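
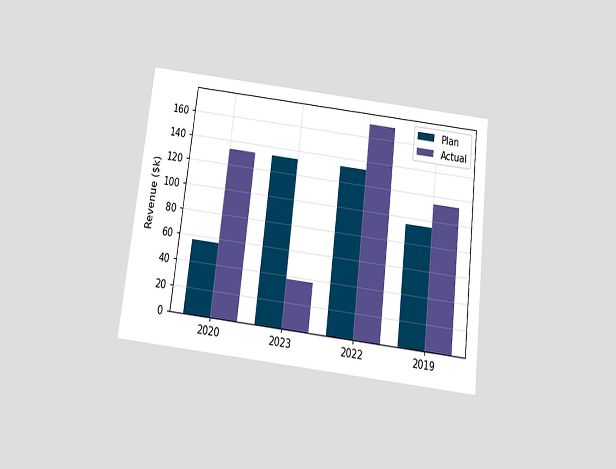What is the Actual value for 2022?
The chart is tilted about 7° clockwise and viewed slightly from below. The Actual bar at 2022 reaches $171k on the y-axis.

$171k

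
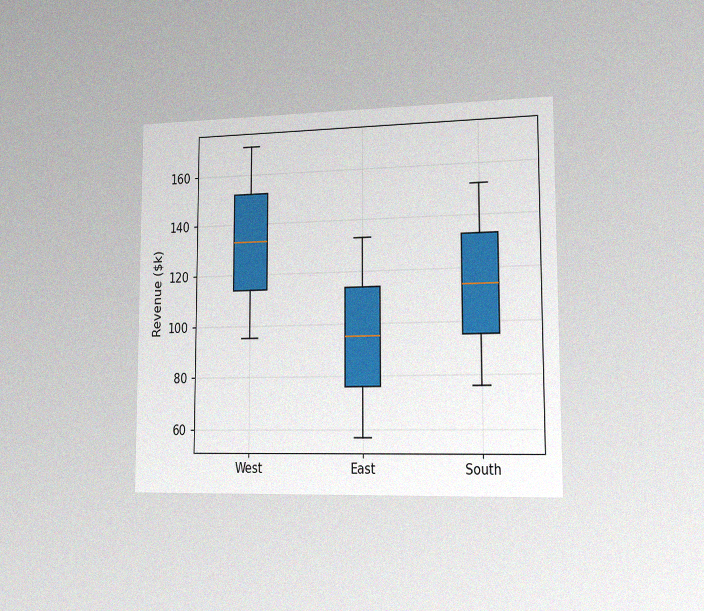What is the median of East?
$95k

The chart is viewed slightly from the right, with some photo noise. The median line in the East box sits at $95k.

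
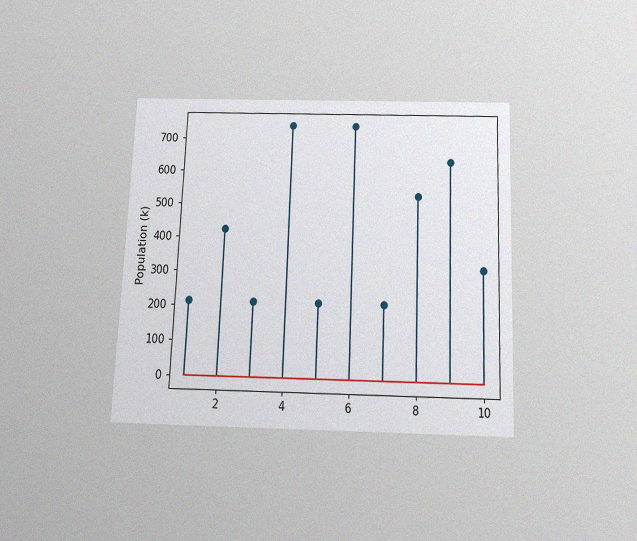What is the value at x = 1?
212k

The chart is tilted about 2° clockwise and viewed slightly from below, with some photo noise. The stem at x=1 reaches 212k.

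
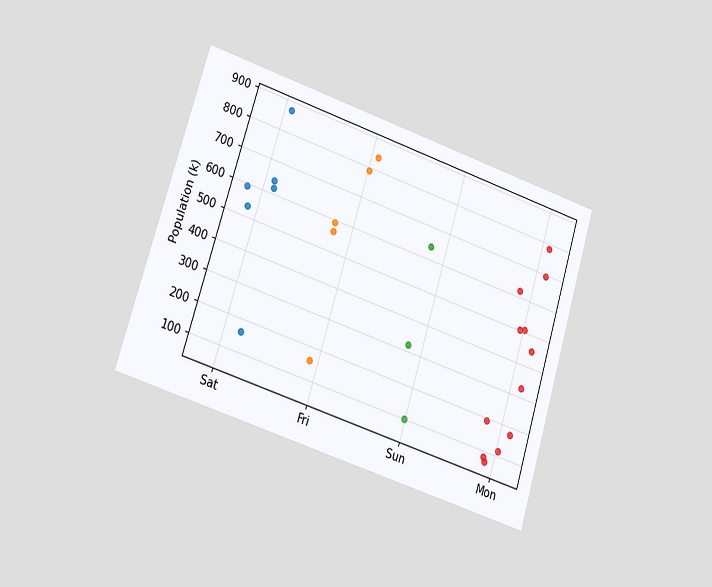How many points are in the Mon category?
12

The chart is tilted about 17° clockwise and viewed at a slight angle. Counting the markers in the Mon column gives 12.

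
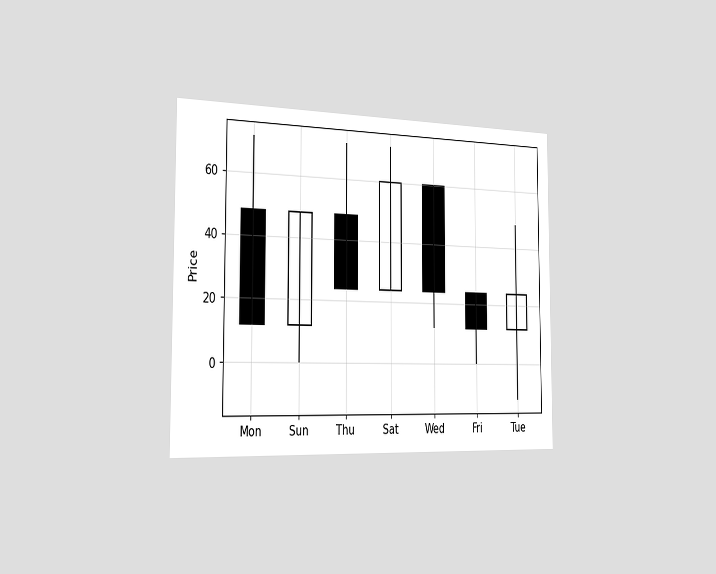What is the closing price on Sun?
The chart is viewed slightly from the left. The Sun candle closes at 48.

48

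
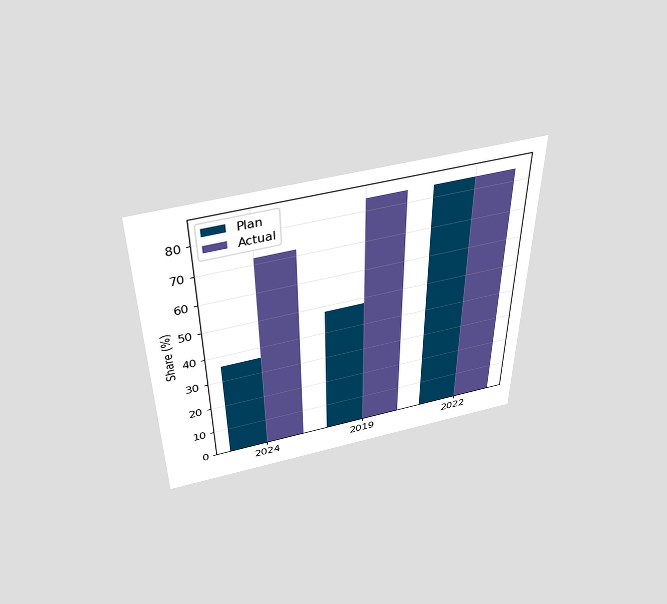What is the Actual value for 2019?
The chart is viewed slightly from above. The Actual bar at 2019 reaches 84% on the y-axis.

84%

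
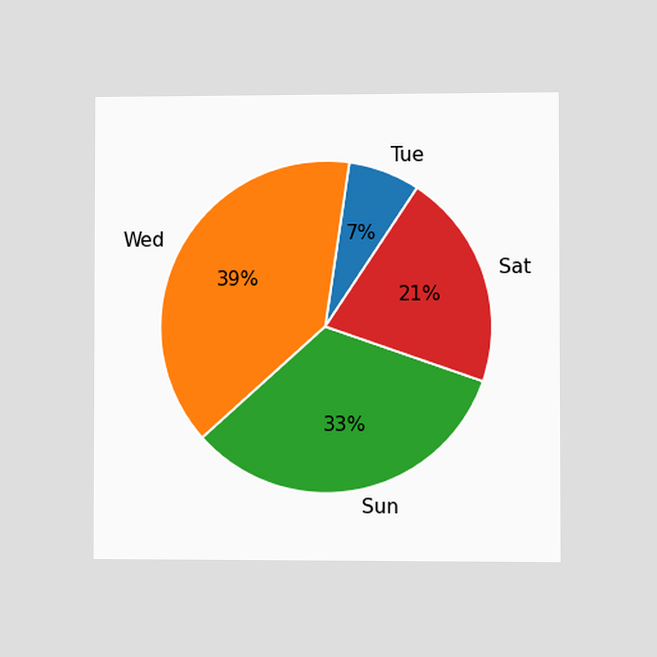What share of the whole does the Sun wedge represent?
The chart is viewed at a slight angle. The Sun slice takes up 33% of the pie.

33%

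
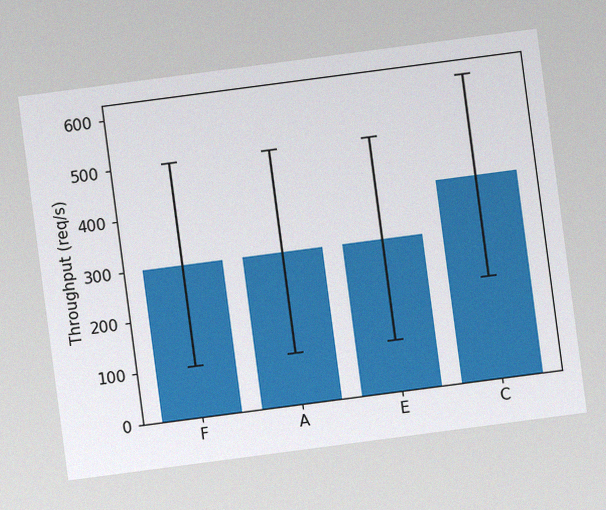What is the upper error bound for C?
600req/s

The chart is tilted about 7° counter-clockwise, with some photo noise. The C bar's upper whisker reaches 600req/s.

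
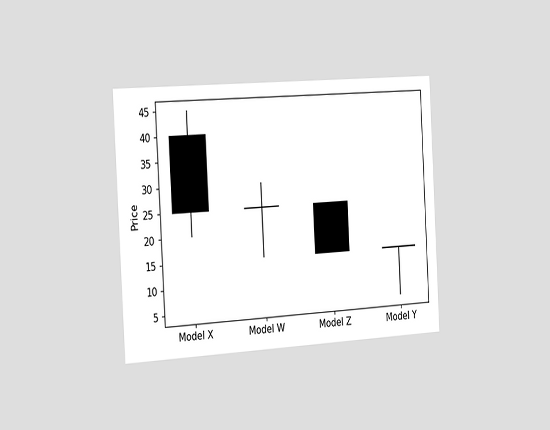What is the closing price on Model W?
The chart is tilted about 3° counter-clockwise and viewed slightly from the left. The Model W candle closes at 25.

25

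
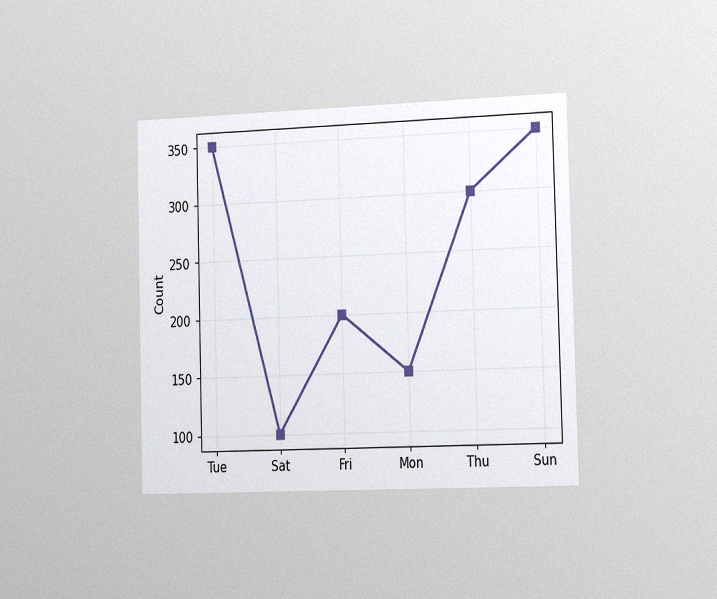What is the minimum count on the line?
The chart is viewed slightly from the right, with some photo noise. The lowest point is at Sat, and reading across to the y-axis gives 100.

100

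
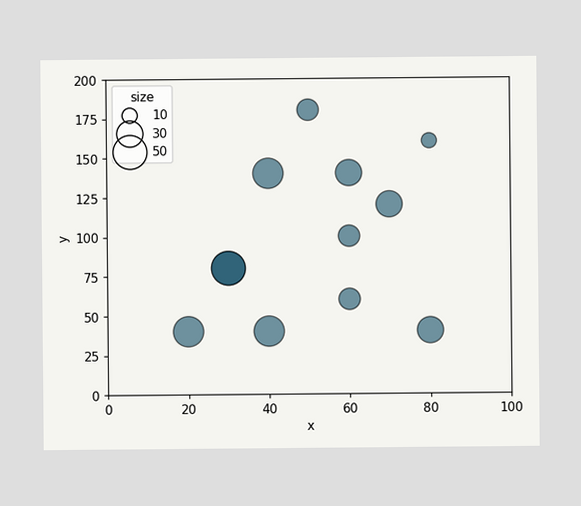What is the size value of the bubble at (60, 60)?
Matching the bubble at (60, 60) against the size legend gives 20.

20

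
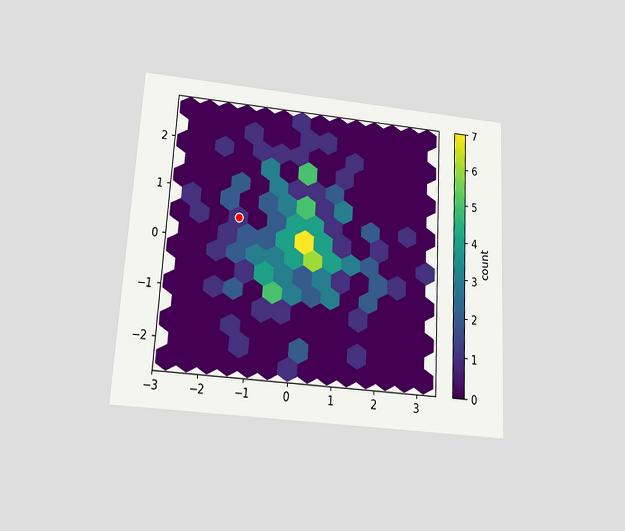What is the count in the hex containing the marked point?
1

The chart is tilted about 3° clockwise and viewed slightly from below. The marked hex reads 1 on the colorbar.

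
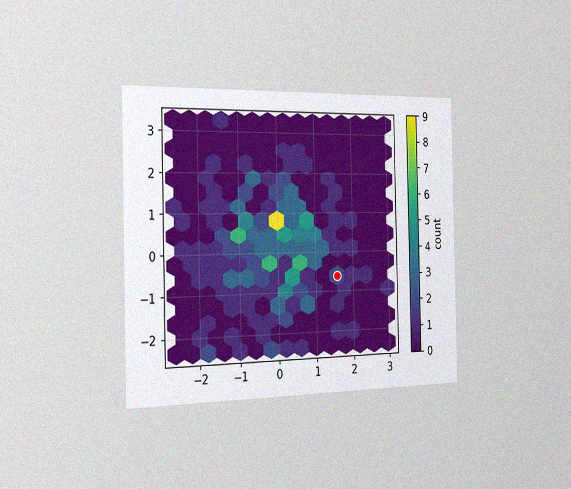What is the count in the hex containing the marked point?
The chart is viewed slightly from the left, with some photo noise. The marked hex reads 2 on the colorbar.

2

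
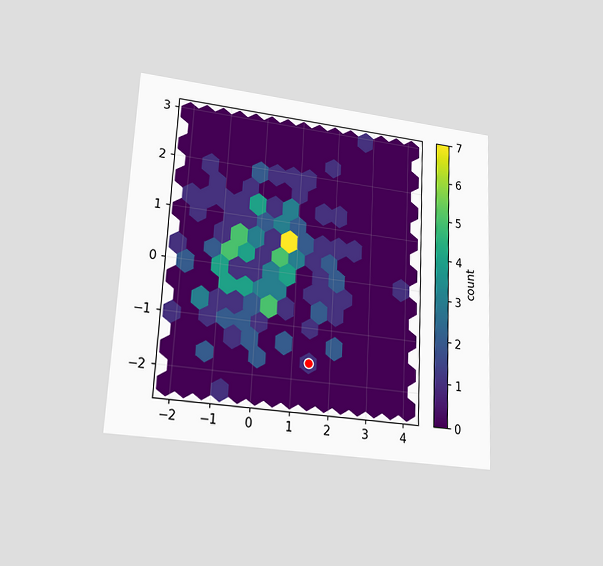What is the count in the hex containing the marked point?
The chart is tilted about 3° clockwise and viewed at a slight angle. The marked hex reads 1 on the colorbar.

1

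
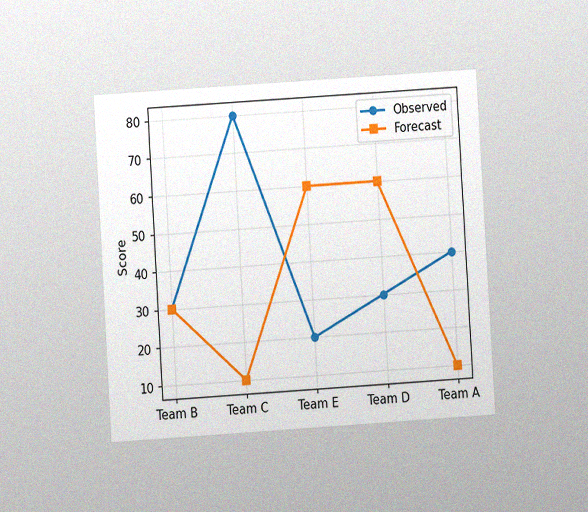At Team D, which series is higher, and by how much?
The chart is tilted about 4° counter-clockwise and viewed at a slight angle, with some photo noise. At Team D, Forecast sits above the other line by 30.

Forecast, by 30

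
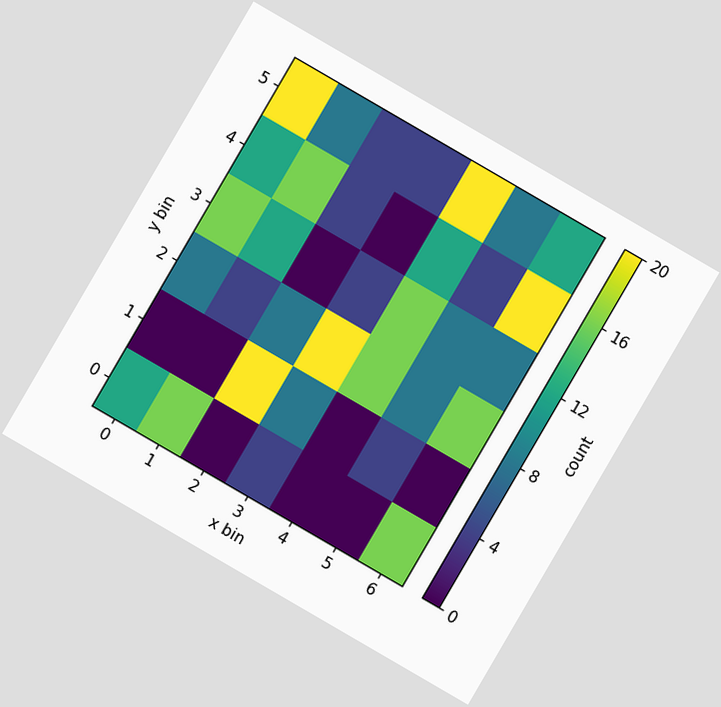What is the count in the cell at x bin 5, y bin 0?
0

The chart is tilted about 30° clockwise. Matching the cell (5, 0) against the colorbar gives 0.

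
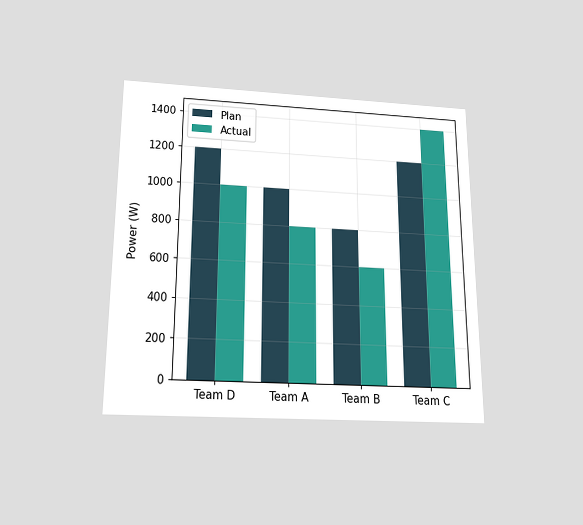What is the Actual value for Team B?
The chart is viewed slightly from below. The Actual bar at Team B reaches 600W on the y-axis.

600W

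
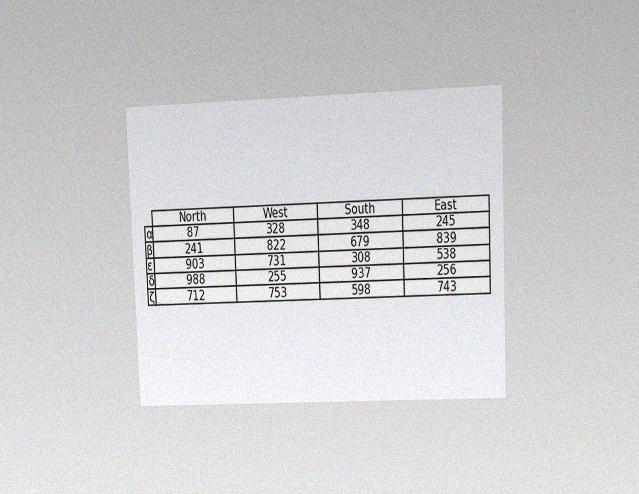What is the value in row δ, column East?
The chart is tilted about 2° counter-clockwise and viewed at a slight angle, with some photo noise. The (δ, East) cell reads 256.

256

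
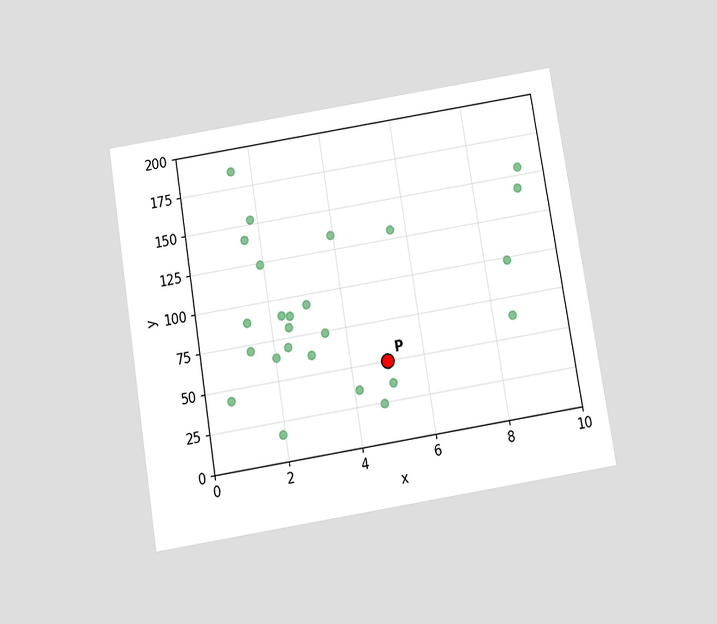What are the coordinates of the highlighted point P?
(5, 50)

The chart is tilted about 9° counter-clockwise and viewed slightly from below. Following the gridlines from P to each axis, P sits at (5, 50).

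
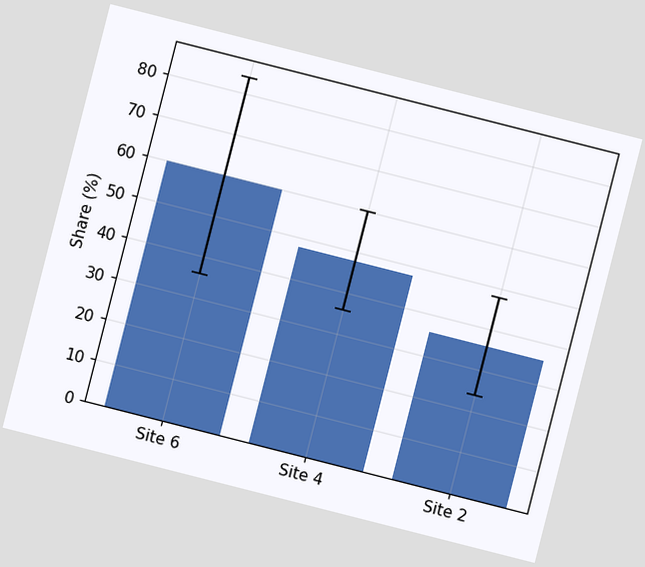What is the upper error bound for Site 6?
84%

The chart is tilted about 14° clockwise. The Site 6 bar's upper whisker reaches 84%.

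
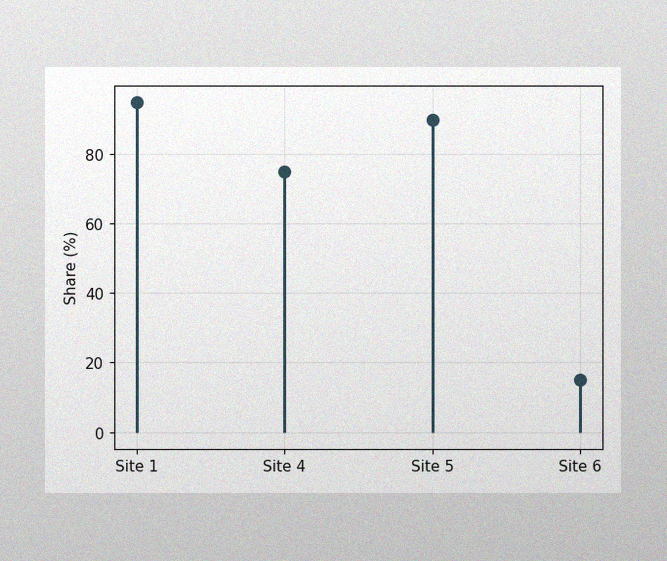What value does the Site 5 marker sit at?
90%

The image has some photo noise and uneven lighting. The Site 5 marker sits at 90%.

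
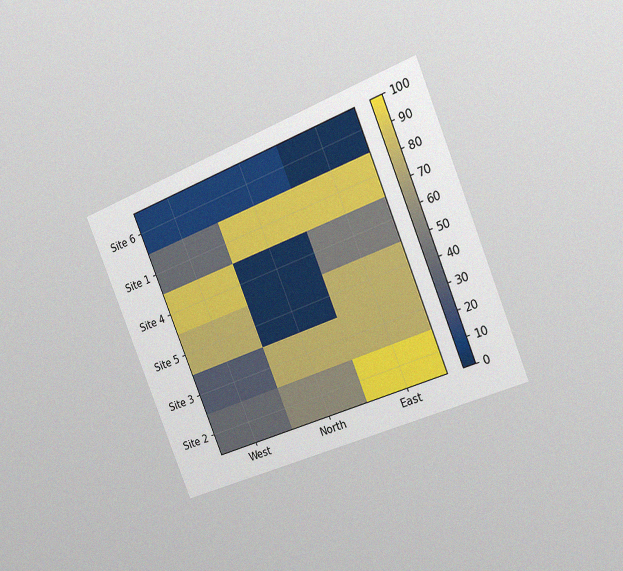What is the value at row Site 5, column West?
80

The chart is tilted about 22° counter-clockwise and viewed slightly from the right, with some photo noise. Matching cell (Site 5, West) against the colorbar gives 80.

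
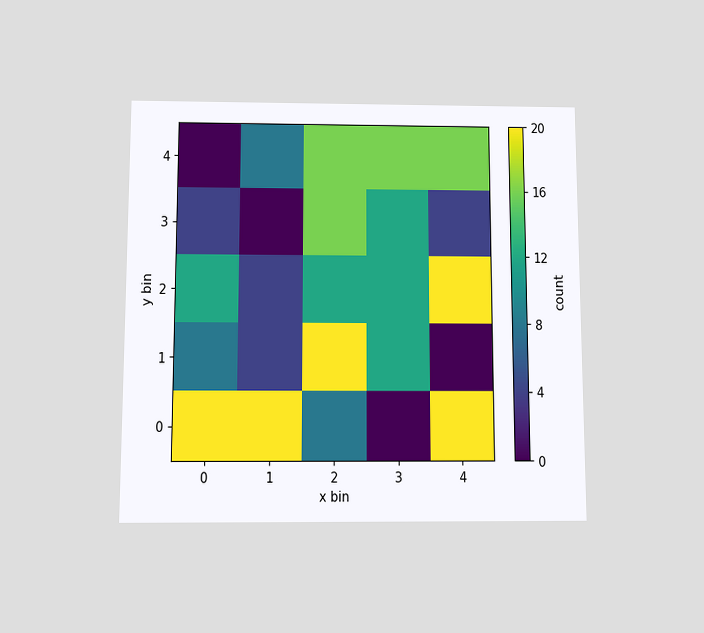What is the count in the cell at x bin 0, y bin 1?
The chart is viewed slightly from below. Matching the cell (0, 1) against the colorbar gives 8.

8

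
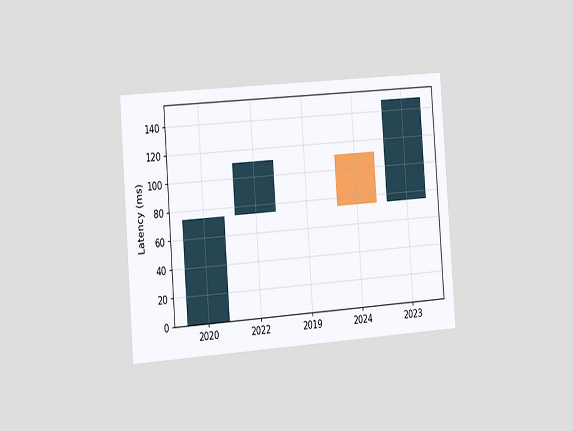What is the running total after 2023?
148ms

The chart is tilted about 4° counter-clockwise and viewed slightly from the left. After 2023 the running total reaches 148ms.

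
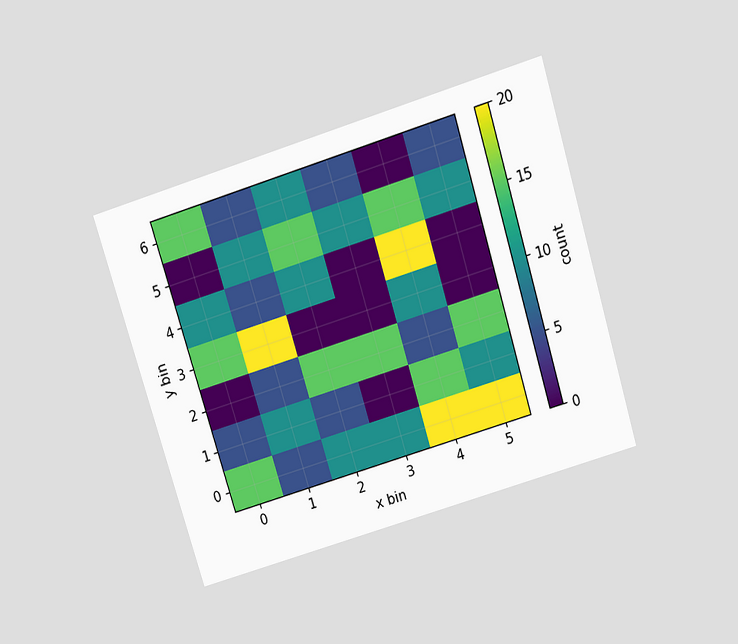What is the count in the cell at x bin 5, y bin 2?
The chart is tilted about 17° counter-clockwise and viewed slightly from above. Matching the cell (5, 2) against the colorbar gives 15.

15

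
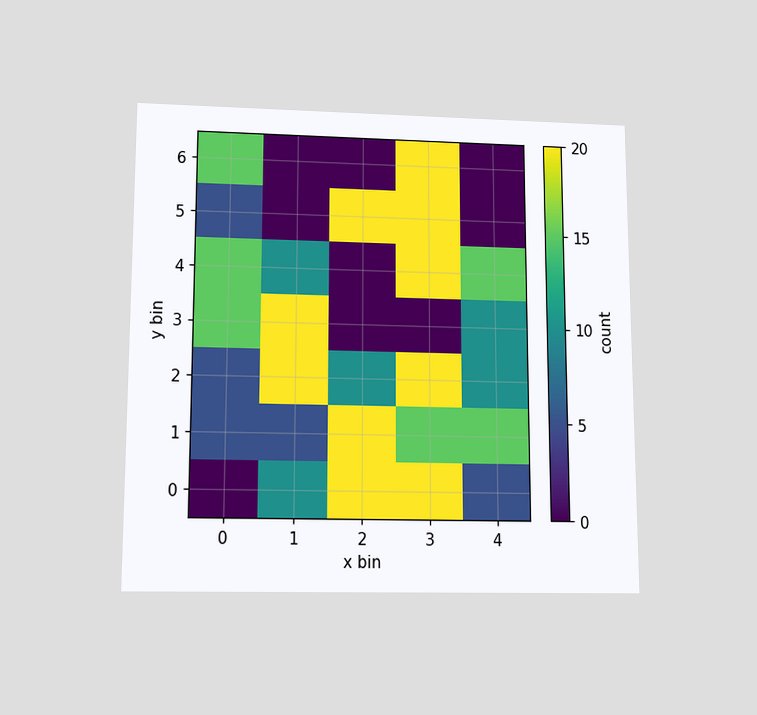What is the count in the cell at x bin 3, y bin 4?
The chart is viewed slightly from below. Matching the cell (3, 4) against the colorbar gives 20.

20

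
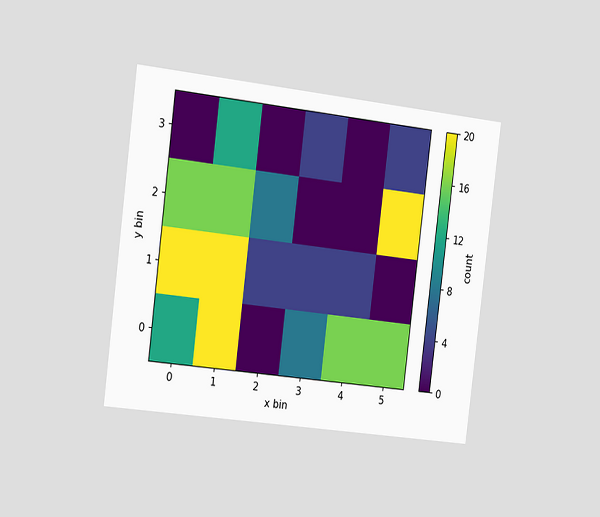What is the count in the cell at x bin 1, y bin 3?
12

The chart is tilted about 7° clockwise and viewed slightly from the left. Matching the cell (1, 3) against the colorbar gives 12.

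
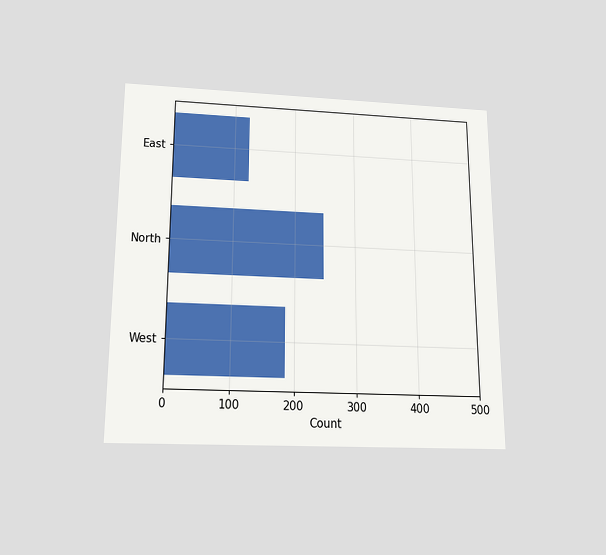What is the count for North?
The chart is viewed slightly from below. Reading along the chart's x-axis, the North bar reaches 248.

248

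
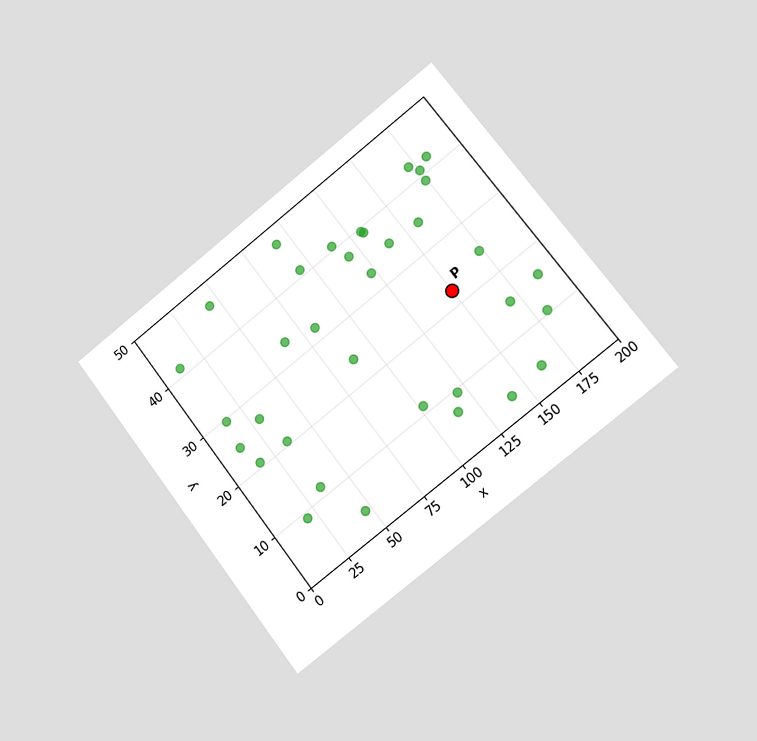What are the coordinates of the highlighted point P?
The chart is tilted about 38° counter-clockwise and viewed slightly from the right. Following the gridlines from P to each axis, P sits at (150, 22.5).

(150, 22.5)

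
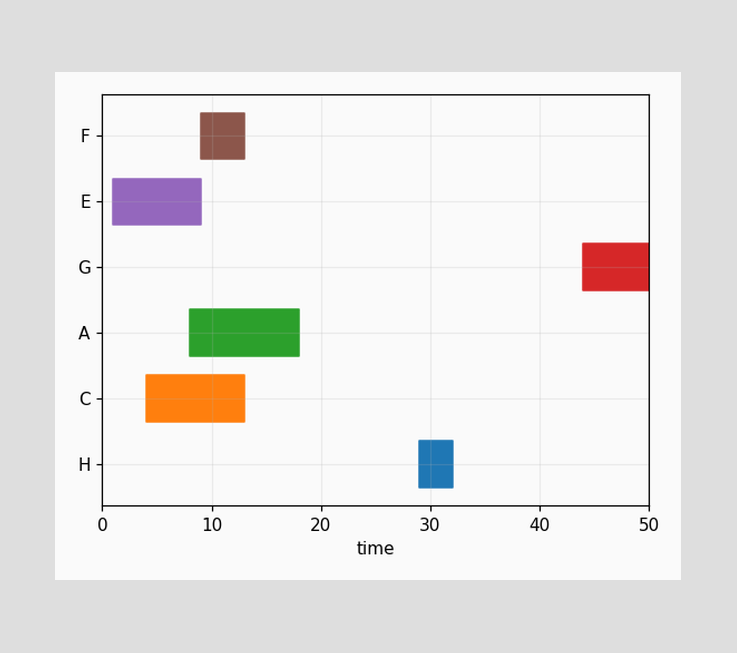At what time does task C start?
The C bar begins at t=4.

4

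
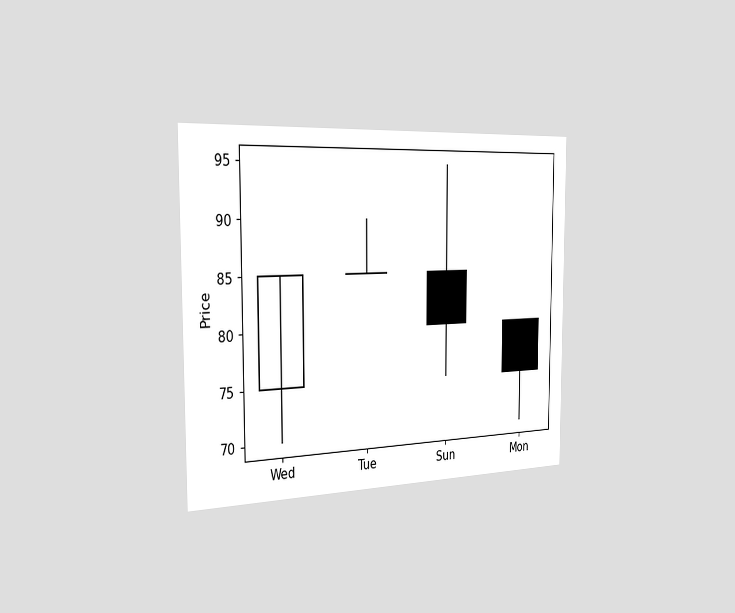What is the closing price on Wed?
The chart is viewed slightly from the left. The Wed candle closes at 85.

85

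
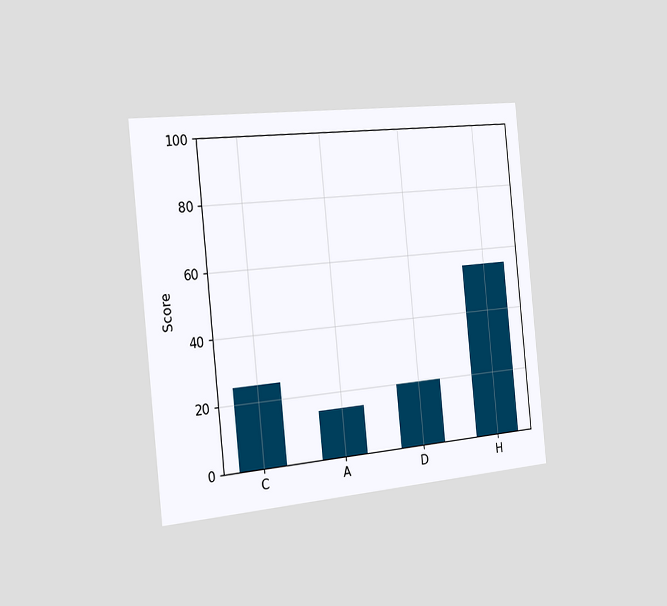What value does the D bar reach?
The chart is tilted about 6° counter-clockwise and viewed slightly from the left. Reading along the chart's y-axis, the D bar reaches 20.

20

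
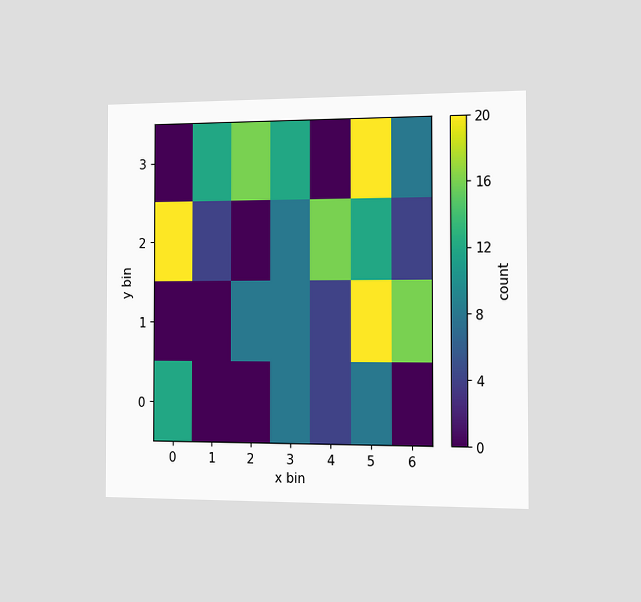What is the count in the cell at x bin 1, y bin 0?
The chart is viewed slightly from the right. Matching the cell (1, 0) against the colorbar gives 0.

0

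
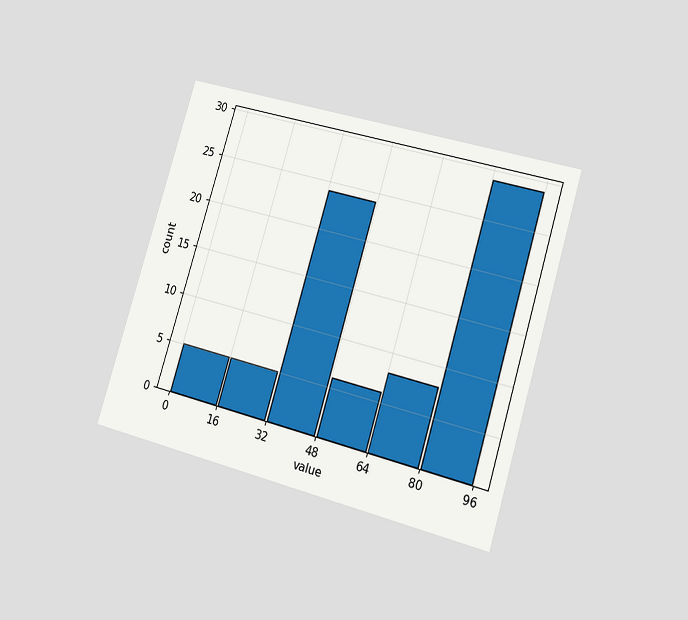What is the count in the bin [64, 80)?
8

The chart is tilted about 17° clockwise and viewed slightly from the right. The [64, 80) bin has height 8.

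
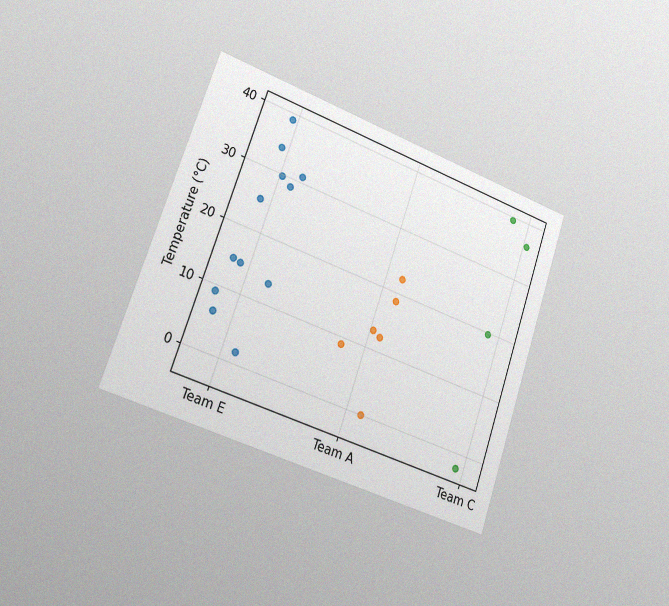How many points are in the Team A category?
The chart is tilted about 19° clockwise and viewed slightly from the left, with some photo noise. Counting the markers in the Team A column gives 6.

6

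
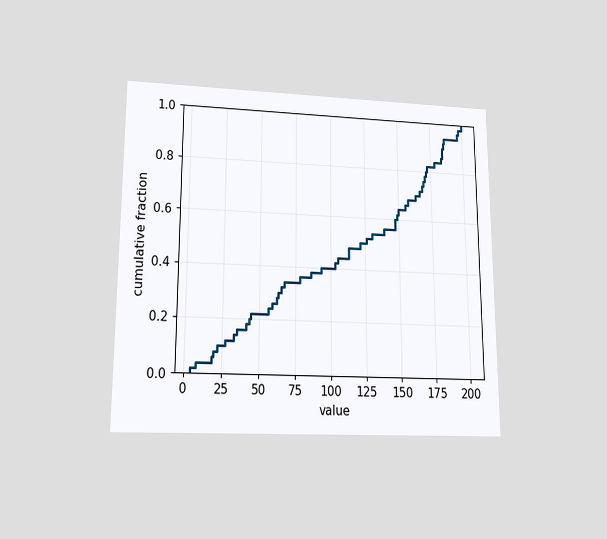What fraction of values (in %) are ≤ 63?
The chart is viewed at a slight angle. At x=63 the ECDF step is at 30%.

30%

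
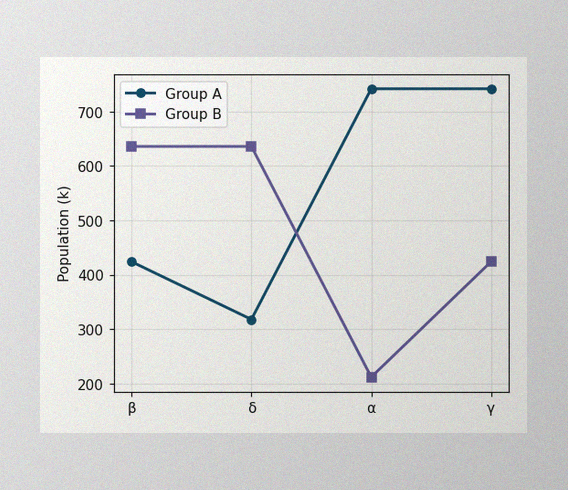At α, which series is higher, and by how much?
Group A, by 530k

The image has some photo noise and uneven lighting. At α, Group A sits above the other line by 530k.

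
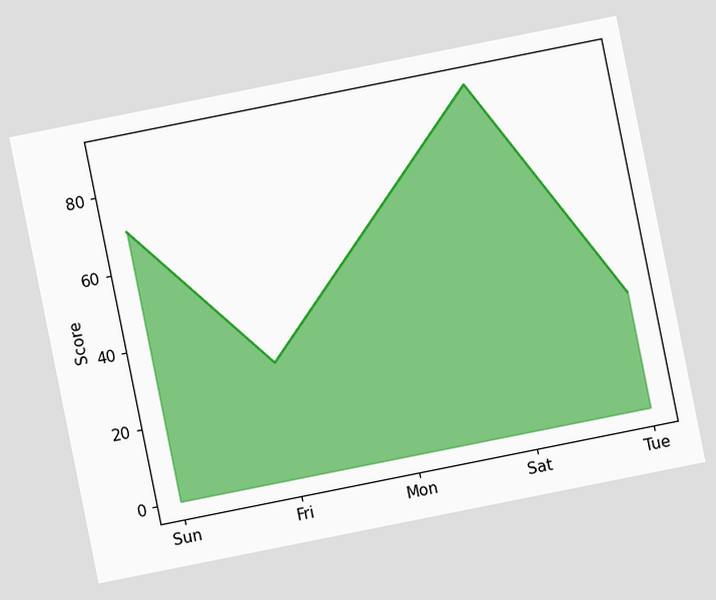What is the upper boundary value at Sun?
70

The chart is tilted about 11° counter-clockwise. At Sun the upper boundary is at 70.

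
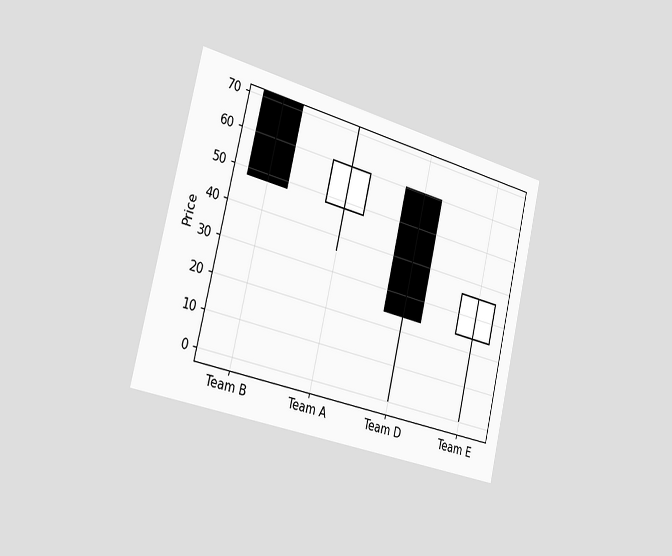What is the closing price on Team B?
48

The chart is tilted about 13° clockwise and viewed slightly from the left. The Team B candle closes at 48.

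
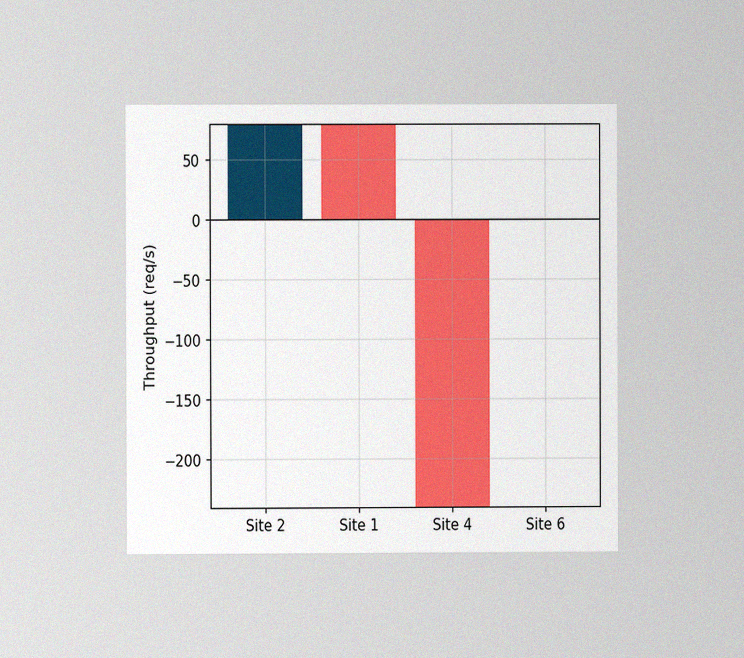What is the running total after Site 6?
-240req/s

The chart is viewed at a slight angle, with some photo noise. After Site 6 the running total reaches -240req/s.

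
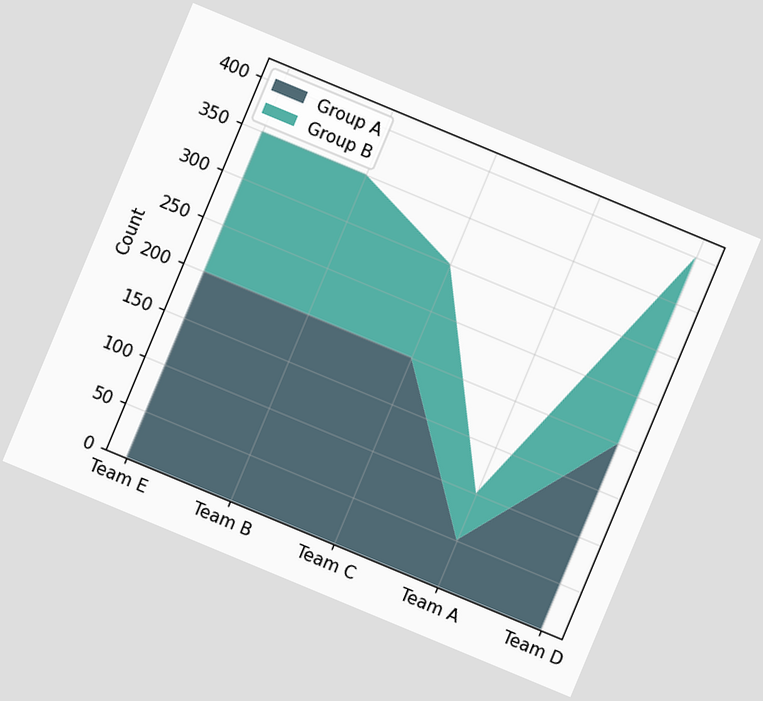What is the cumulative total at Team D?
400

The chart is tilted about 23° clockwise. The stacked total at Team D reaches 400.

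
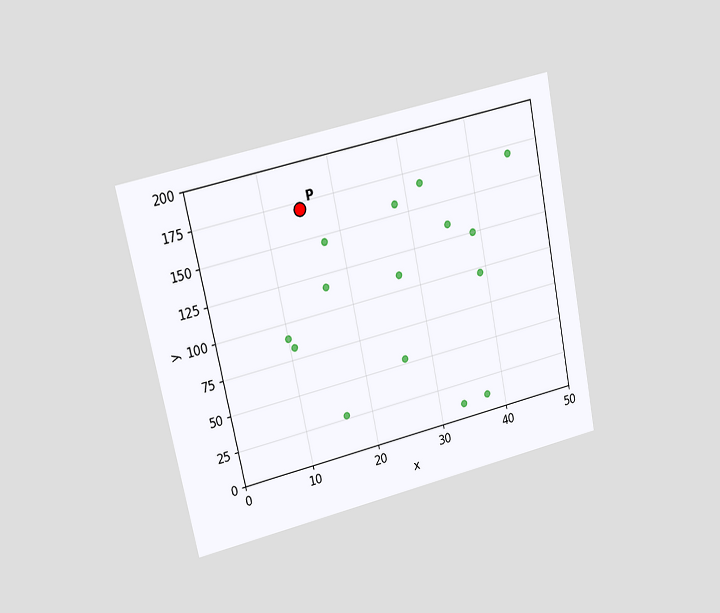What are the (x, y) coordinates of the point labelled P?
(15, 170)

The chart is tilted about 12° counter-clockwise and viewed at a slight angle. Following the gridlines from P to each axis, P sits at (15, 170).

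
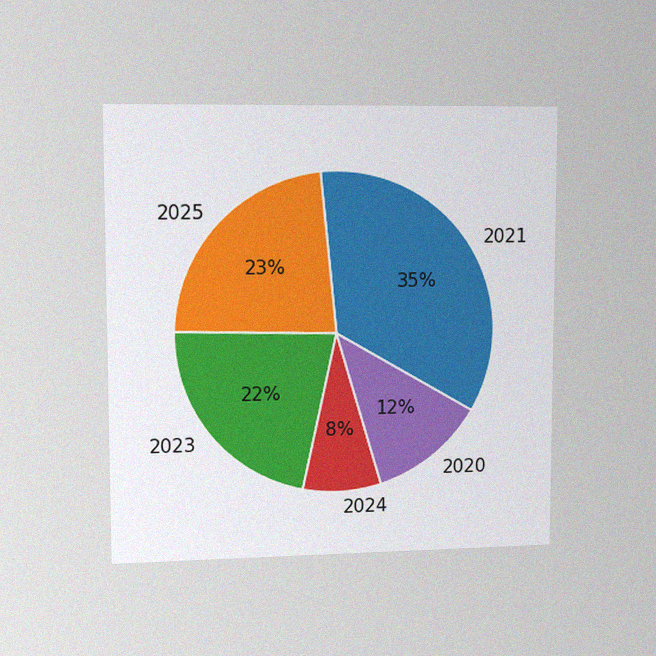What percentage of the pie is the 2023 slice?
22%

The chart is viewed at a slight angle, with some photo noise. The 2023 slice takes up 22% of the pie.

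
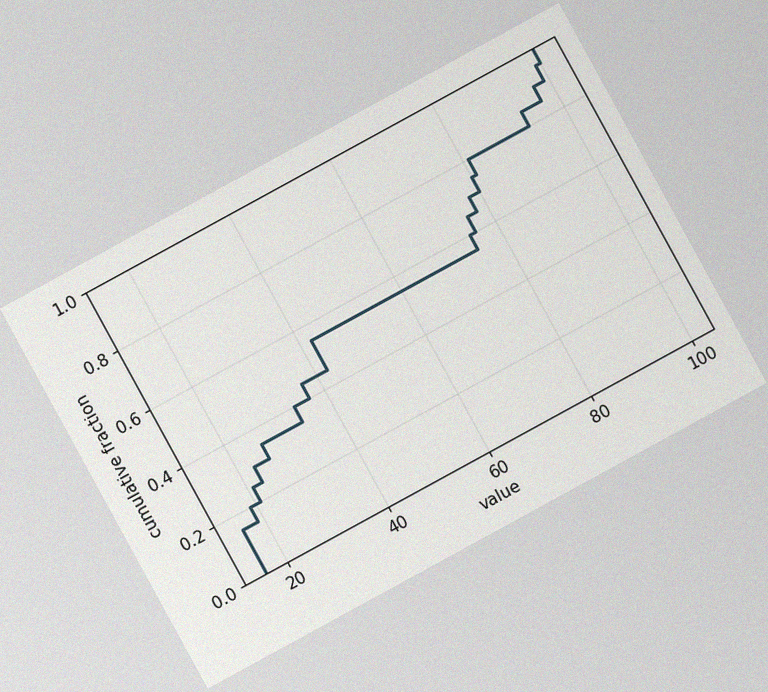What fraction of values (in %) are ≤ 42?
The chart is tilted about 29° counter-clockwise, with some photo noise. At x=42 the ECDF step is at 55%.

55%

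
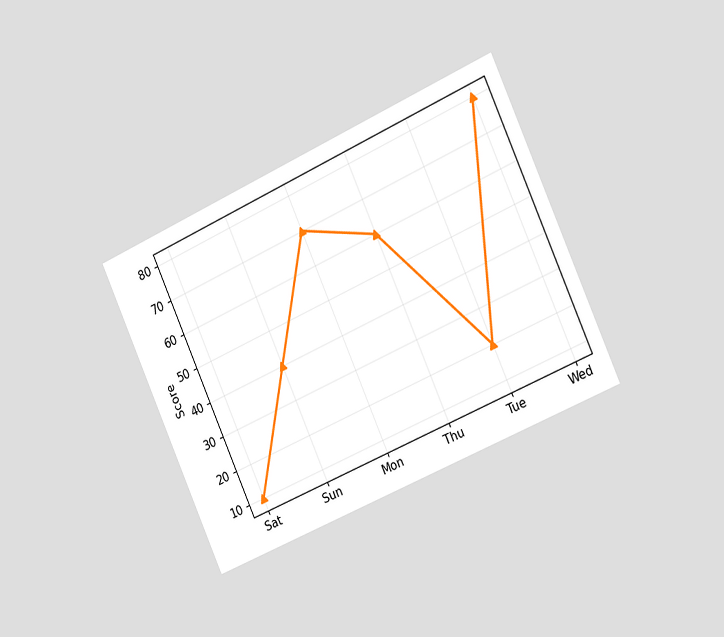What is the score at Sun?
40

The chart is tilted about 24° counter-clockwise and viewed slightly from the right. At Sun, the line is at 40.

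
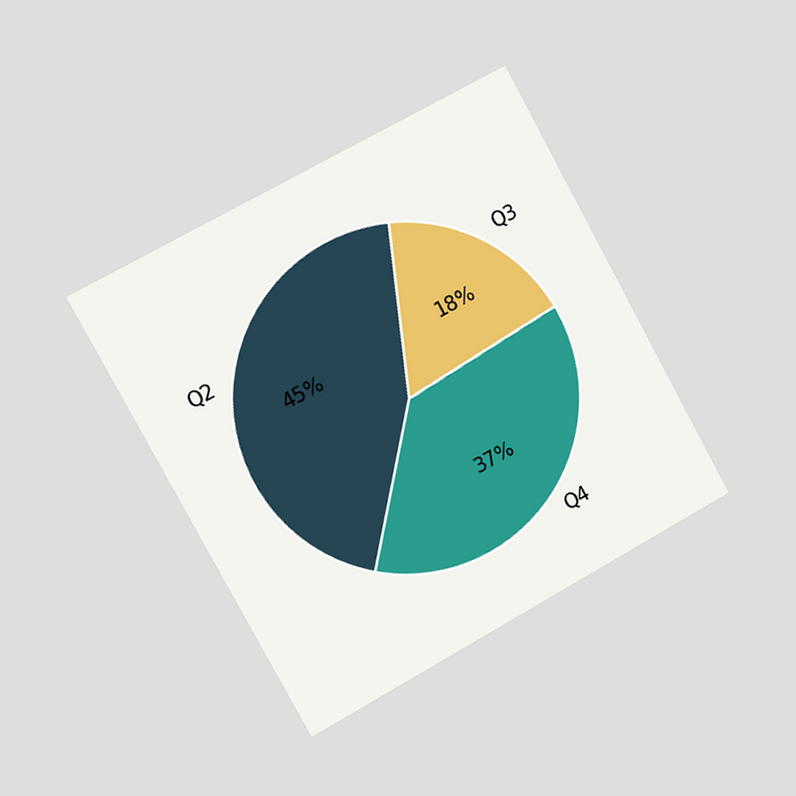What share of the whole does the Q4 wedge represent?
The chart is tilted about 29° counter-clockwise and viewed slightly from the left. The Q4 slice takes up 37% of the pie.

37%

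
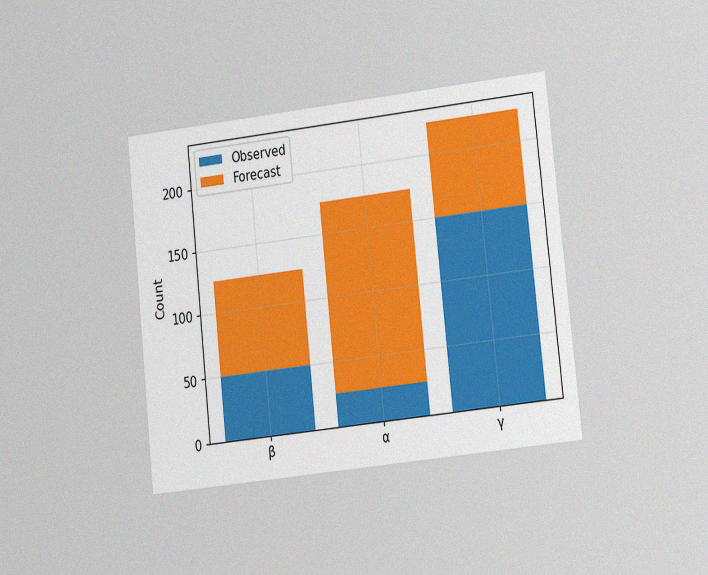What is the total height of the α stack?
The chart is tilted about 6° counter-clockwise and viewed at a slight angle, with some photo noise. The α stack's top reaches 175 on the y-axis.

175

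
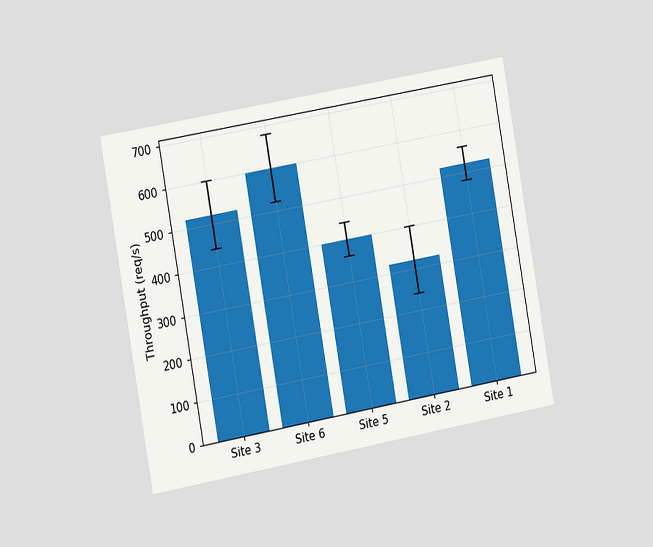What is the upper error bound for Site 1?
The chart is tilted about 10° counter-clockwise and viewed slightly from the left. The Site 1 bar's upper whisker reaches 560req/s.

560req/s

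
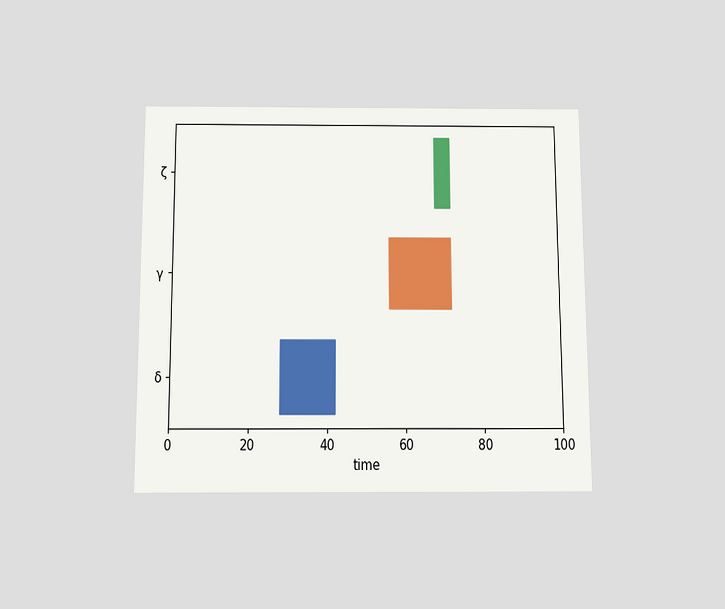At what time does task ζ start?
68

The chart is viewed slightly from below. The ζ bar begins at t=68.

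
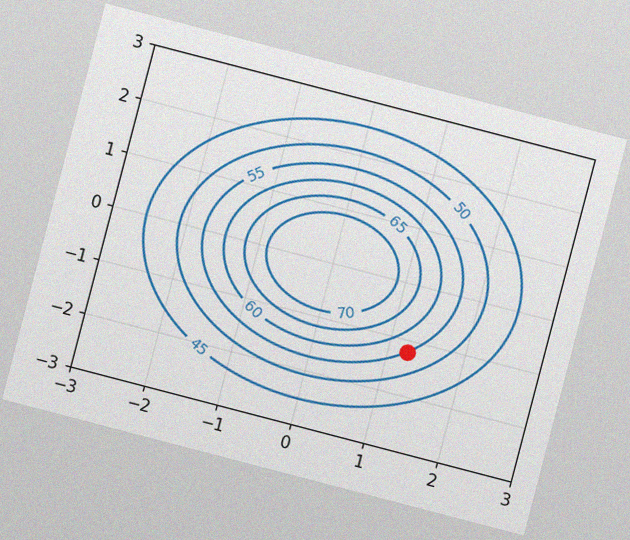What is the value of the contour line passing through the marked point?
55

The chart is tilted about 15° clockwise, with some photo noise. The marked point sits on the contour labelled 55.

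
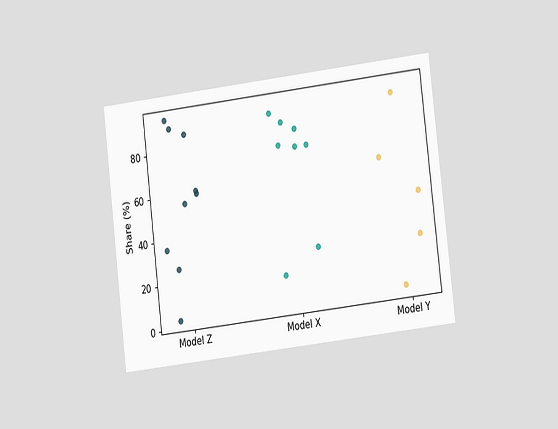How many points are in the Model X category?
The chart is tilted about 7° counter-clockwise and viewed at a slight angle. Counting the markers in the Model X column gives 8.

8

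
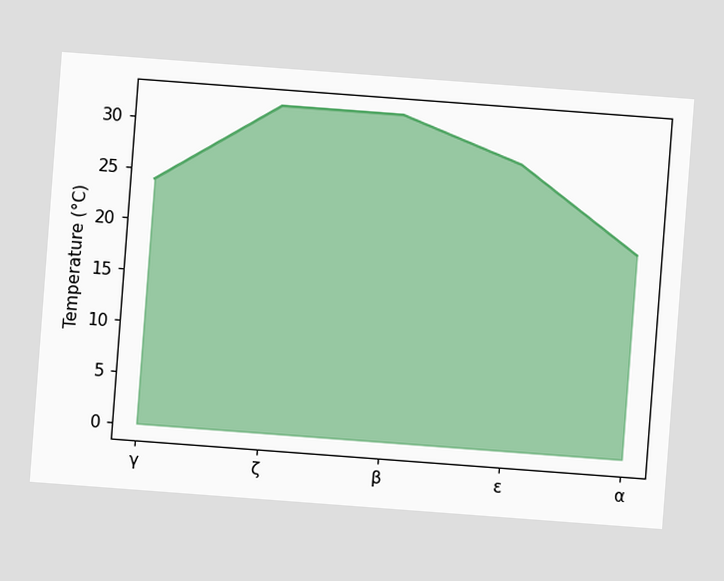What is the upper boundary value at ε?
28°C

The chart is tilted about 4° clockwise. At ε the upper boundary is at 28°C.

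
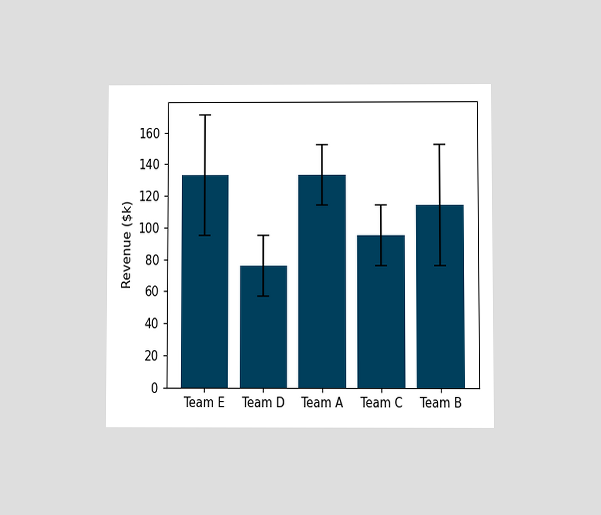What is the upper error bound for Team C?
$114k

The chart is viewed at a slight angle. The Team C bar's upper whisker reaches $114k.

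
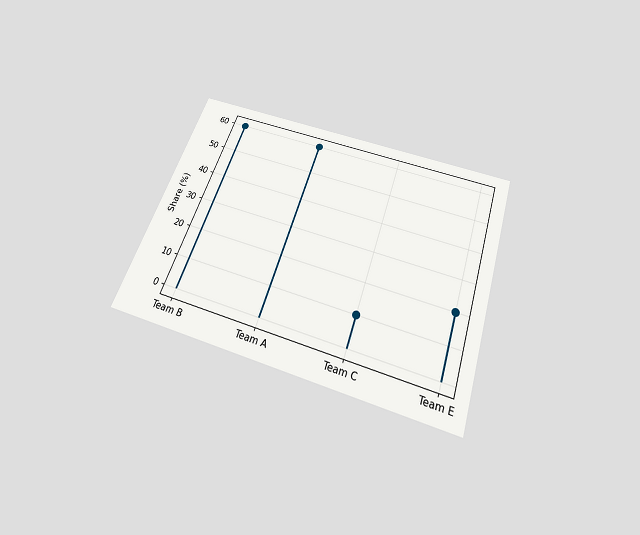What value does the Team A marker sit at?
60%

The chart is tilted about 19° clockwise and viewed slightly from below. The Team A marker sits at 60%.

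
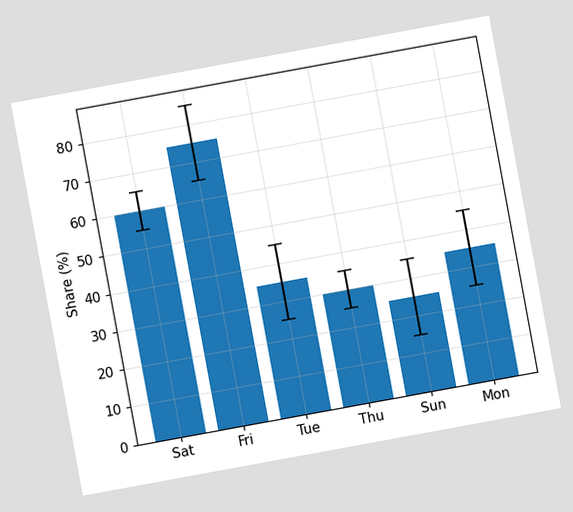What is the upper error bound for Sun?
The chart is tilted about 10° counter-clockwise. The Sun bar's upper whisker reaches 35%.

35%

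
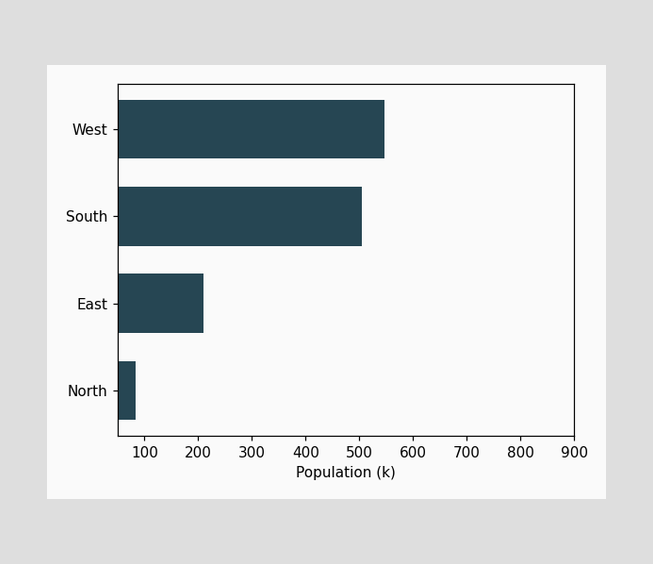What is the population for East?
210k

Reading along the chart's x-axis, the East bar reaches 210k.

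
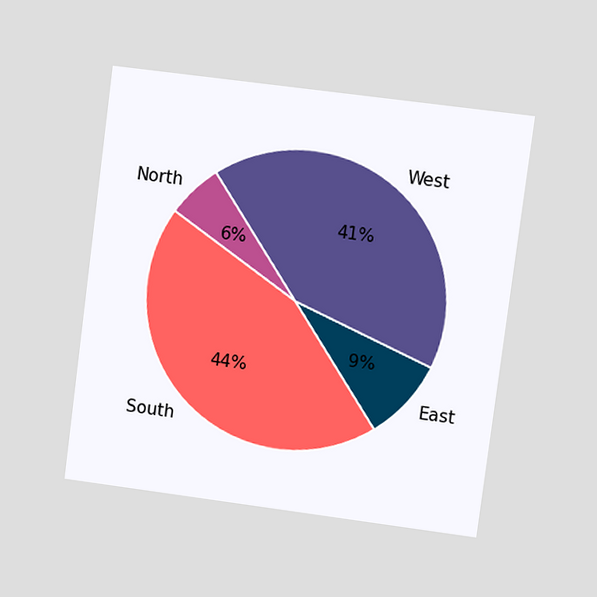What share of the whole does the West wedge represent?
The chart is tilted about 7° clockwise and viewed at a slight angle. The West slice takes up 41% of the pie.

41%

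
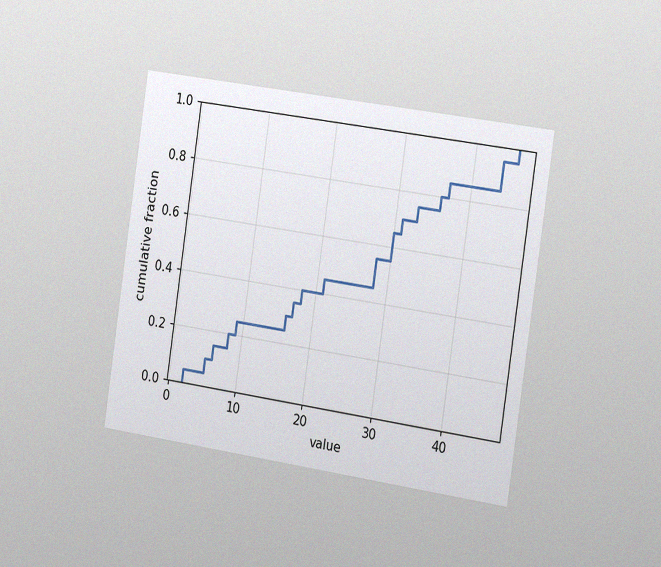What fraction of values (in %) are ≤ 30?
65%

The chart is tilted about 8° clockwise and viewed slightly from the right, with some photo noise. At x=30 the ECDF step is at 65%.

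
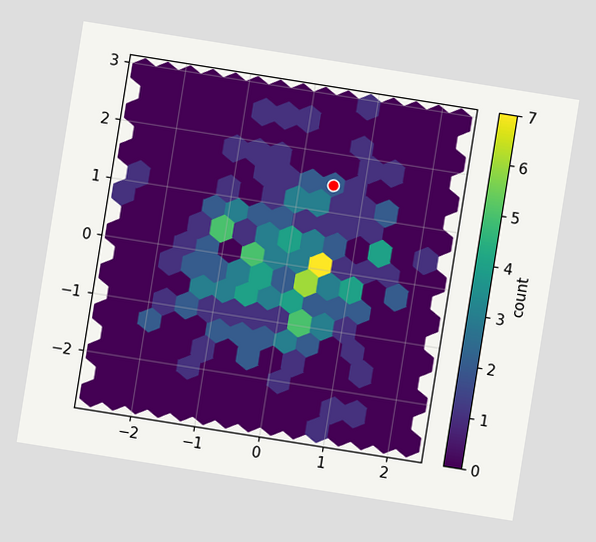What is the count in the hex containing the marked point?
2

The chart is tilted about 9° clockwise. The marked hex reads 2 on the colorbar.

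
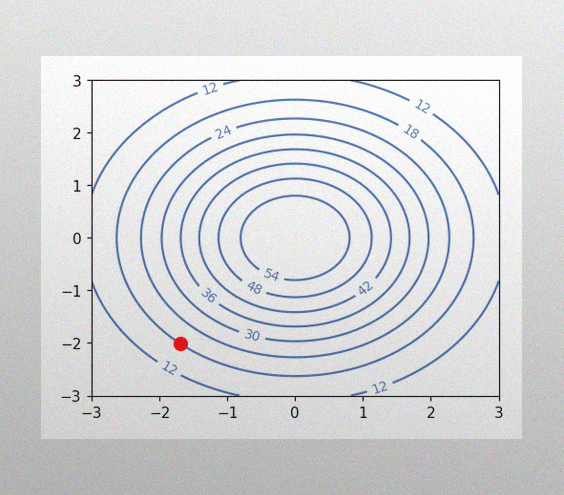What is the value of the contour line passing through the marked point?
18

The image has some photo noise and uneven lighting. The marked point sits on the contour labelled 18.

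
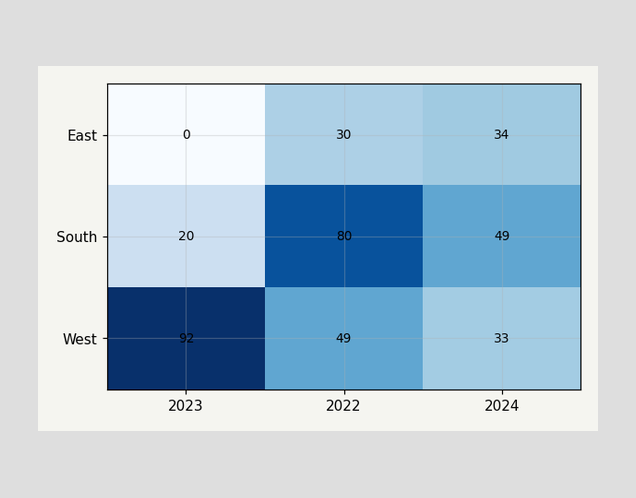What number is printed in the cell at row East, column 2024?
34

The (East, 2024) cell reads 34.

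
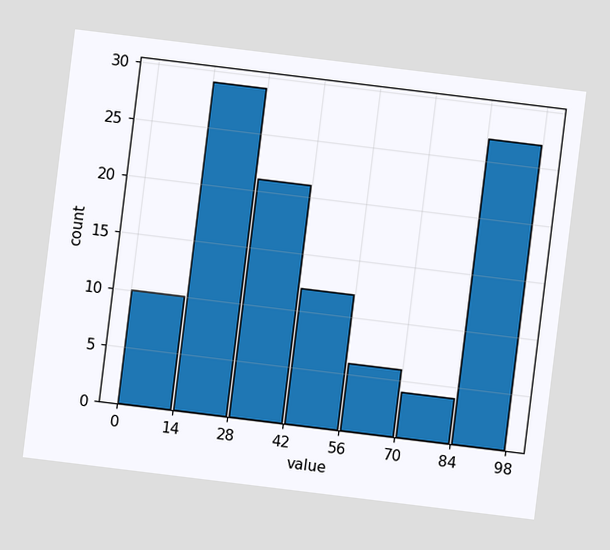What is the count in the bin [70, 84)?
The chart is tilted about 7° clockwise. The [70, 84) bin has height 4.

4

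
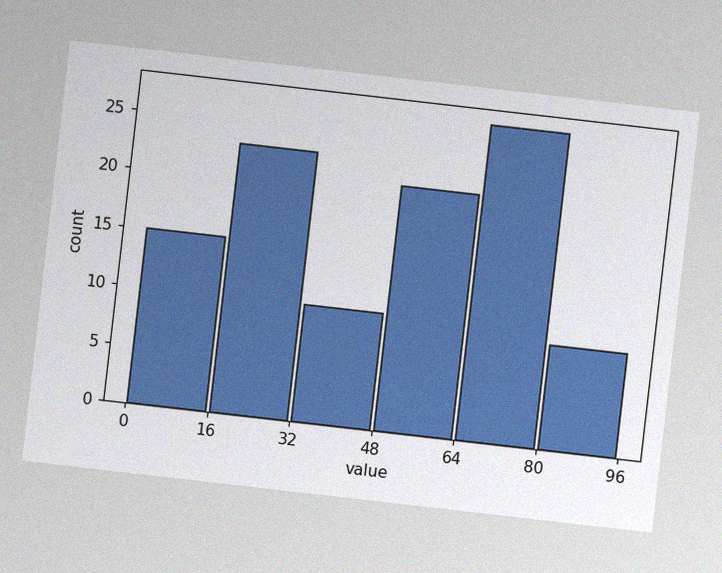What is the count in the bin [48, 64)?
21

The chart is tilted about 7° clockwise, with some photo noise. The [48, 64) bin has height 21.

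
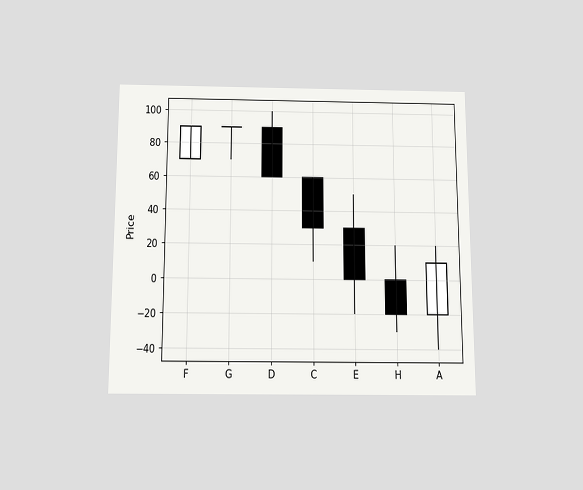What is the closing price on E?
The chart is viewed slightly from below. The E candle closes at 0.

0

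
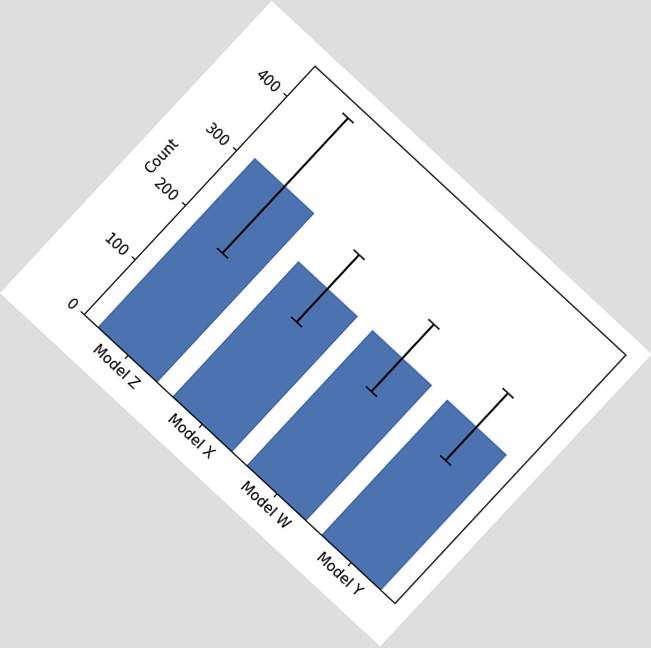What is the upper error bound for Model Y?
310

The chart is tilted about 43° clockwise. The Model Y bar's upper whisker reaches 310.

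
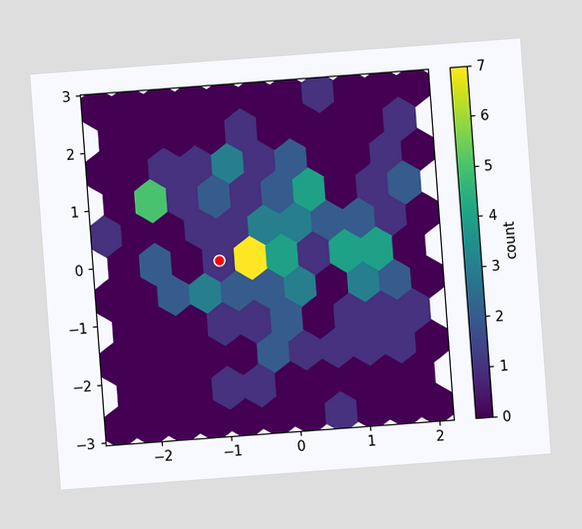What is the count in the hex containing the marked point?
The chart is tilted about 4° counter-clockwise. The marked hex reads 1 on the colorbar.

1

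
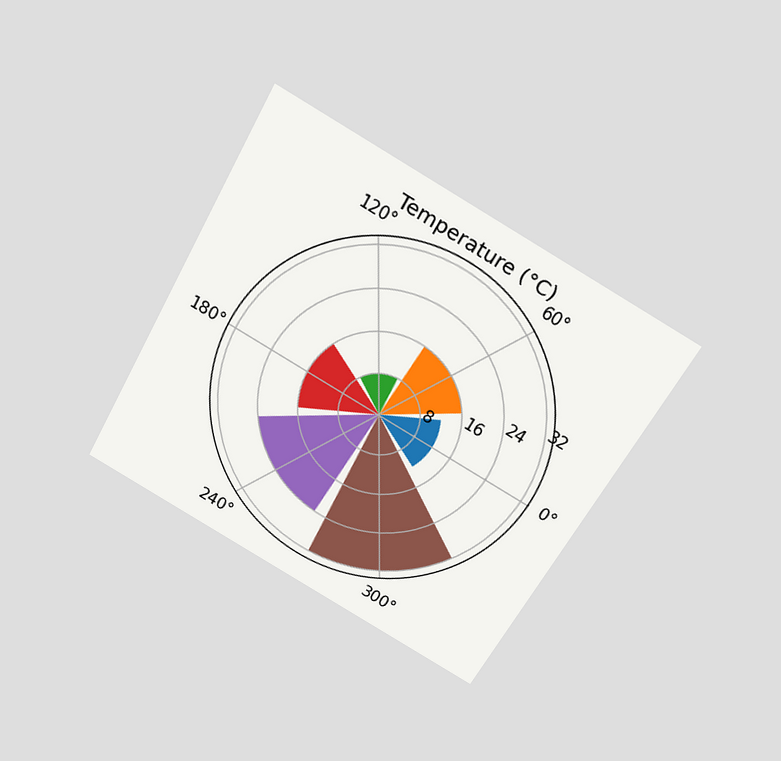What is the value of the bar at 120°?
The chart is tilted about 30° clockwise and viewed slightly from above. The bar at 120° reaches 8°C on the radial axis.

8°C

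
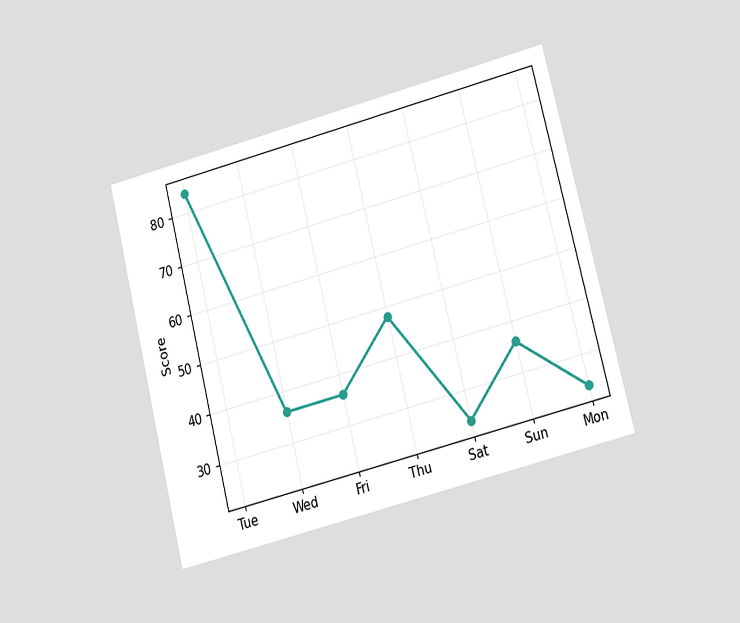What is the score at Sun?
The chart is tilted about 14° counter-clockwise and viewed at a slight angle. At Sun, the line is at 36.

36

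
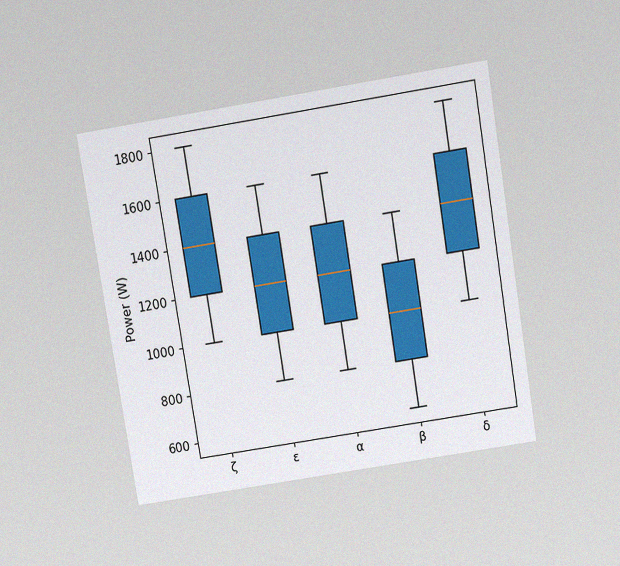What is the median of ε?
1200W

The chart is tilted about 9° counter-clockwise and viewed slightly from above, with some photo noise. The median line in the ε box sits at 1200W.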